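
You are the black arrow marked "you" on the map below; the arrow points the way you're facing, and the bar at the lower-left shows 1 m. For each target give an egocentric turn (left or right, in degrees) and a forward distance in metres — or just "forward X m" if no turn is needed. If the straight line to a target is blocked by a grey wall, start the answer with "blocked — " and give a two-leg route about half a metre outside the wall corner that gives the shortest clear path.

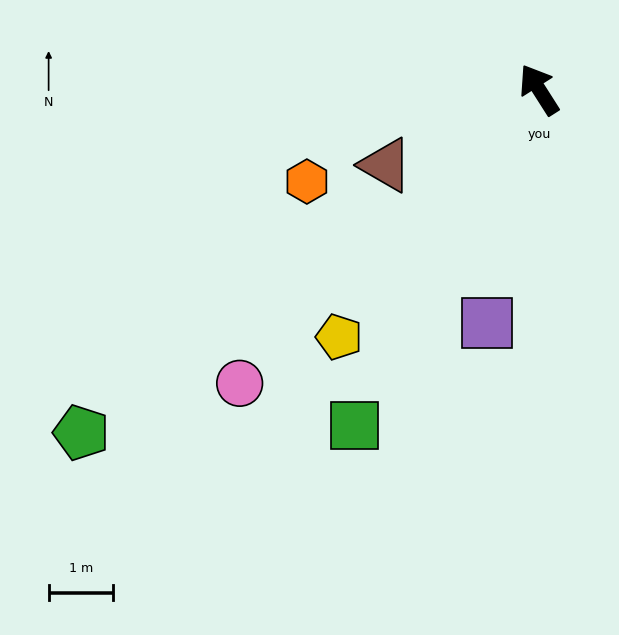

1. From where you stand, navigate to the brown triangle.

turn left 84°, forward 2.7 m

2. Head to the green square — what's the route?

turn left 119°, forward 6.0 m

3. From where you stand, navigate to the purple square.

turn left 135°, forward 3.7 m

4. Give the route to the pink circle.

turn left 102°, forward 6.5 m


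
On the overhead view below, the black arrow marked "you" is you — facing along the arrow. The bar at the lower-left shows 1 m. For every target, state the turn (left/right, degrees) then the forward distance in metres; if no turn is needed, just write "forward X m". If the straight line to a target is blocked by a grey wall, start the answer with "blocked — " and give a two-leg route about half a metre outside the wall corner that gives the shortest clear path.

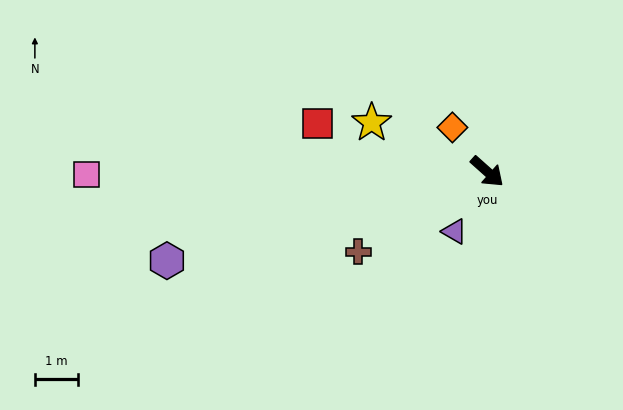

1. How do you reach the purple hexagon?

turn right 123°, forward 7.8 m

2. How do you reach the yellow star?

turn right 161°, forward 2.9 m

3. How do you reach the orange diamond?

turn left 170°, forward 1.3 m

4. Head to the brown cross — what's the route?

turn right 106°, forward 3.6 m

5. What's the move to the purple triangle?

turn right 77°, forward 1.6 m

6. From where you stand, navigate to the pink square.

turn right 138°, forward 9.4 m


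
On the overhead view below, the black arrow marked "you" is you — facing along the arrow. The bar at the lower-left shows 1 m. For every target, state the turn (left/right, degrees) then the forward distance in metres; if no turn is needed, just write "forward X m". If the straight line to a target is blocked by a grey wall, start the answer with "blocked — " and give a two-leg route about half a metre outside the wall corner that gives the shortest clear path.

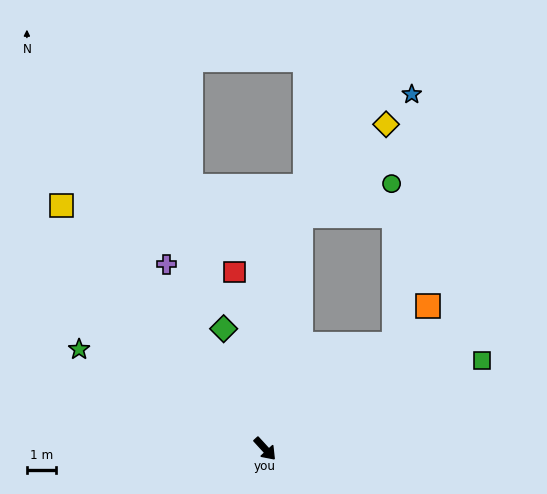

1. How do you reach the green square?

turn left 70°, forward 8.1 m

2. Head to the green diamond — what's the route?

turn left 156°, forward 4.4 m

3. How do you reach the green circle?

blocked — turn left 129°, forward 8.2 m, then turn right 62°, forward 3.3 m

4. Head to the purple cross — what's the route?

turn left 166°, forward 7.3 m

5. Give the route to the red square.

turn left 147°, forward 6.2 m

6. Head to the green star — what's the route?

turn right 161°, forward 7.3 m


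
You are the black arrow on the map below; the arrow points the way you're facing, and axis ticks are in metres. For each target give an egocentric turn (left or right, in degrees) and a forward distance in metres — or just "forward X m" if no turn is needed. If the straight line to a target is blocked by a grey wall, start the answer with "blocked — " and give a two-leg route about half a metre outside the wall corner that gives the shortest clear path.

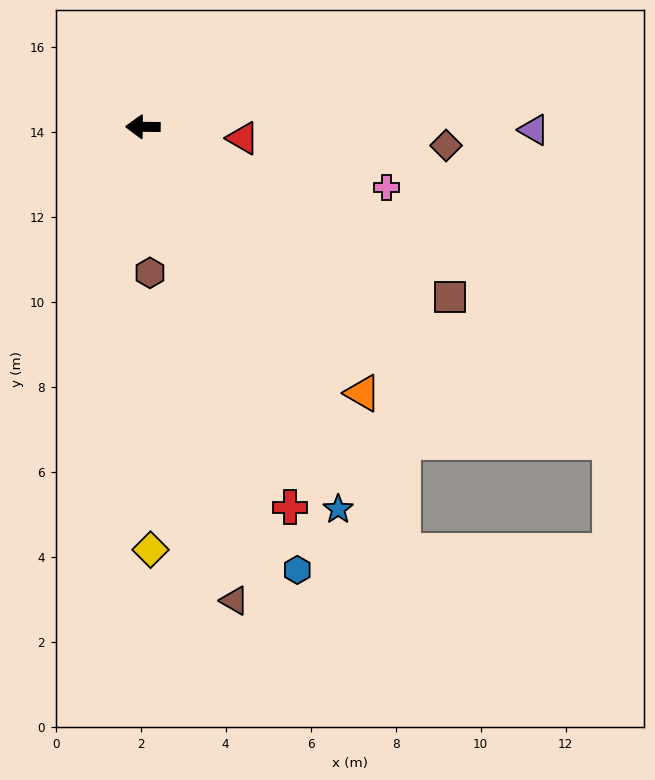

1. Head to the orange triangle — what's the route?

turn left 130°, forward 8.1 m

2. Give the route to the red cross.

turn left 112°, forward 9.6 m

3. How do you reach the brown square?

turn left 152°, forward 8.3 m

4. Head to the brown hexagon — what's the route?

turn left 93°, forward 3.4 m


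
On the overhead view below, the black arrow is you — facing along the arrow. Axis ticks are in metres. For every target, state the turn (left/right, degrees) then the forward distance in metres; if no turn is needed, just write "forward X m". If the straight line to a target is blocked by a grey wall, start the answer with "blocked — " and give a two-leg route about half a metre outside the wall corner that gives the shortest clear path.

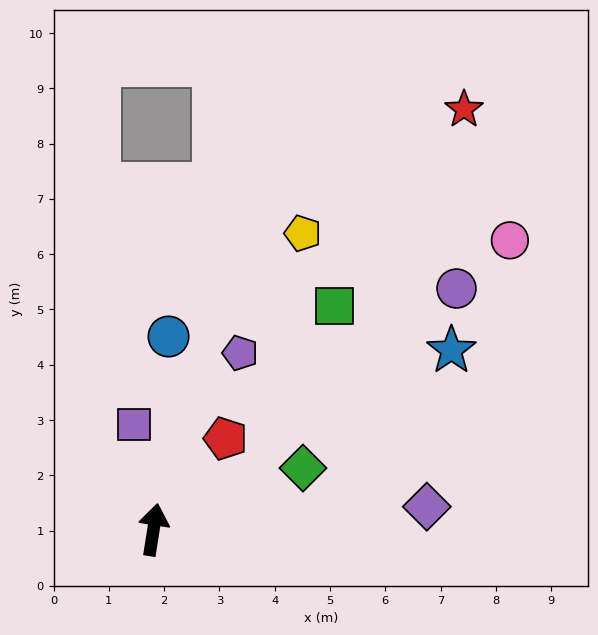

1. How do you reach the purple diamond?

turn right 76°, forward 5.0 m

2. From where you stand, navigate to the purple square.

turn left 20°, forward 1.9 m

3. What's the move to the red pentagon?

turn right 29°, forward 2.1 m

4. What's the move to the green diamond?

turn right 59°, forward 2.9 m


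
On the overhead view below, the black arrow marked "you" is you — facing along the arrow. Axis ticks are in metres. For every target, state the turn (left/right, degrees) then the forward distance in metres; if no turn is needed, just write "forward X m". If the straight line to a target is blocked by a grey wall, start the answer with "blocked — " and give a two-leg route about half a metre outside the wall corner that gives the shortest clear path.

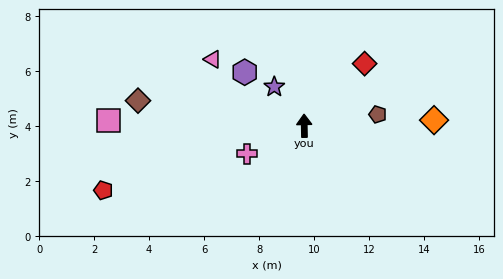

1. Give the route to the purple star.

turn left 37°, forward 1.8 m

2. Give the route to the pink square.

turn left 87°, forward 7.1 m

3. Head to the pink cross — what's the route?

turn left 115°, forward 2.3 m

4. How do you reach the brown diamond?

turn left 80°, forward 6.1 m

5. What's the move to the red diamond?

turn right 45°, forward 3.2 m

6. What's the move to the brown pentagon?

turn right 82°, forward 2.7 m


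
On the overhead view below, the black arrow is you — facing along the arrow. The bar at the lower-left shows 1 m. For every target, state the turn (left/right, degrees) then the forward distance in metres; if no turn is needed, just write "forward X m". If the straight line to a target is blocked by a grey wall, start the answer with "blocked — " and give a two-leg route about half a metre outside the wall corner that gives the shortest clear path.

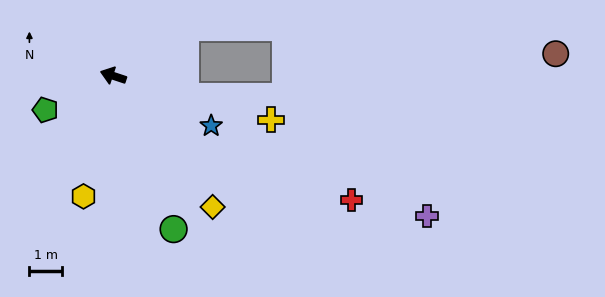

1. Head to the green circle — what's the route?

turn left 130°, forward 5.1 m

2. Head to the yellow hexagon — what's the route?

turn left 95°, forward 3.8 m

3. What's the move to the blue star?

turn left 171°, forward 3.4 m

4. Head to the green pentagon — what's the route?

turn left 45°, forward 2.3 m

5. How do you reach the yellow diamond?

turn left 146°, forward 5.1 m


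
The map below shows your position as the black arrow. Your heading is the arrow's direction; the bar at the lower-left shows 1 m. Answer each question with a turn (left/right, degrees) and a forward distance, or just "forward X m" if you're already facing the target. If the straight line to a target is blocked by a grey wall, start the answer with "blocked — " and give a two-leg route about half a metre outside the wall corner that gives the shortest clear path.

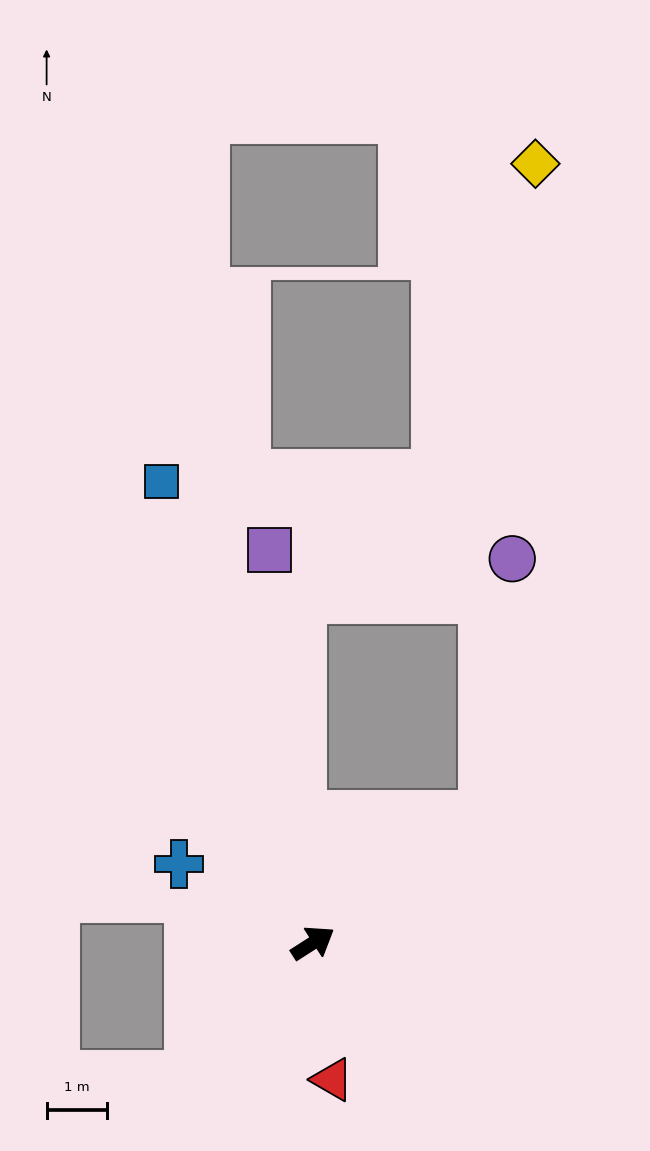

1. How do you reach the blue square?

turn left 76°, forward 8.1 m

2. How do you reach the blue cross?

turn left 117°, forward 2.6 m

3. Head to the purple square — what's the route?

turn left 64°, forward 6.6 m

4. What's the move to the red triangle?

turn right 115°, forward 2.3 m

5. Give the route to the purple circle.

blocked — turn left 4°, forward 3.5 m, then turn left 47°, forward 4.3 m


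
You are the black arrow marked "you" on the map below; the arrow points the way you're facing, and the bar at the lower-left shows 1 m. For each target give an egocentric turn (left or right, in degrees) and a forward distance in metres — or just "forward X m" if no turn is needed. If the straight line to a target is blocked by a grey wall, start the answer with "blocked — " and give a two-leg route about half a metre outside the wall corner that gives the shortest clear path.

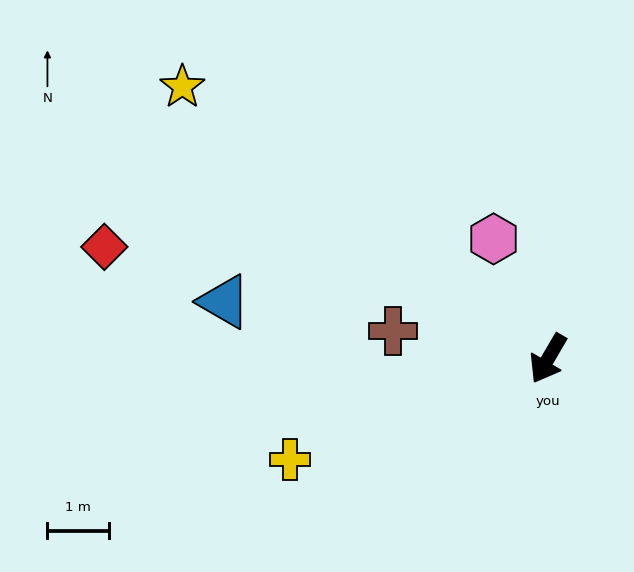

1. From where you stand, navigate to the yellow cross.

turn right 38°, forward 4.5 m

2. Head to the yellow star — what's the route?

turn right 96°, forward 7.4 m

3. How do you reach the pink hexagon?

turn right 125°, forward 2.2 m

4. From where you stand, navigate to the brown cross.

turn right 70°, forward 2.6 m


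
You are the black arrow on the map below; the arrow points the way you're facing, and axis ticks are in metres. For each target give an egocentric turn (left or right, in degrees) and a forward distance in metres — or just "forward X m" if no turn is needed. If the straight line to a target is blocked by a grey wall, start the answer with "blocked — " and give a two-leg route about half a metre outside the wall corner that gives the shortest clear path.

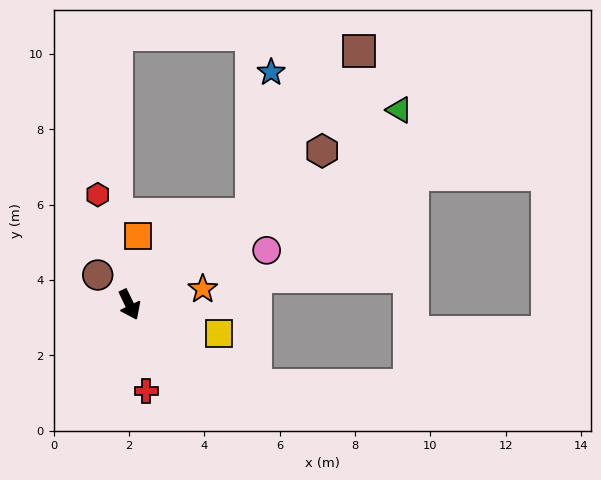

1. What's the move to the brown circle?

turn right 159°, forward 1.2 m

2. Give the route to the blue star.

blocked — turn left 101°, forward 4.0 m, then turn left 45°, forward 3.8 m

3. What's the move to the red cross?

turn right 15°, forward 2.3 m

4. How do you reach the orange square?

turn left 147°, forward 1.8 m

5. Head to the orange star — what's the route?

turn left 76°, forward 2.0 m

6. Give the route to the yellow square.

turn left 46°, forward 2.5 m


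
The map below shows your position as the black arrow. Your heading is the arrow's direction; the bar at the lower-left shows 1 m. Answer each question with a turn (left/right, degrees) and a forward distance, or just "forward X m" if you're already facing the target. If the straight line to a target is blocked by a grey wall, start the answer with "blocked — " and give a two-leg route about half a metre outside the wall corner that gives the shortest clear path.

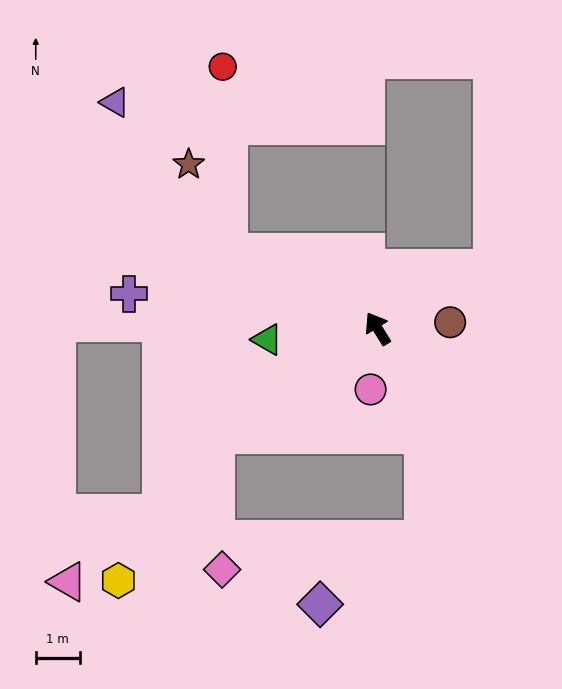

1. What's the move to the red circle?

blocked — turn left 31°, forward 3.8 m, then turn right 61°, forward 4.2 m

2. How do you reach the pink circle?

turn left 142°, forward 1.4 m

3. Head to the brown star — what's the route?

blocked — turn left 31°, forward 3.8 m, then turn right 38°, forward 2.2 m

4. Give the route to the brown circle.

turn right 117°, forward 1.7 m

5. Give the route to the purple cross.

turn left 50°, forward 5.7 m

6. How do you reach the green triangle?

turn left 64°, forward 2.5 m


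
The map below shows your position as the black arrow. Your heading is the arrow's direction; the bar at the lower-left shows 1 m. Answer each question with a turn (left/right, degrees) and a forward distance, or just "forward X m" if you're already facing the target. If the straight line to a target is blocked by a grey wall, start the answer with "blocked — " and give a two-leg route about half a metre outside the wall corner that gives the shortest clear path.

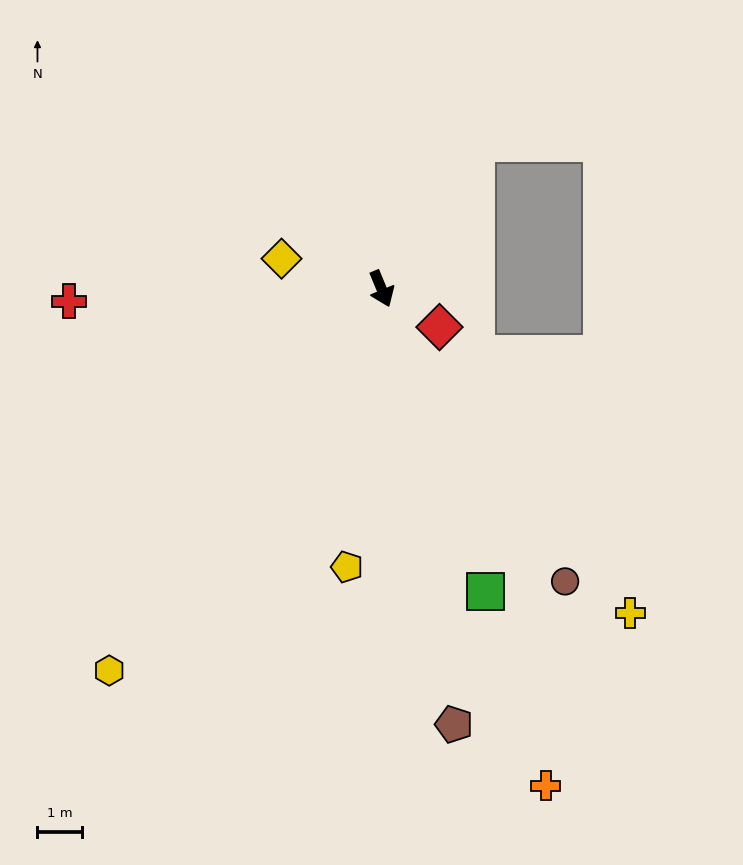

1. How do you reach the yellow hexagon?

turn right 58°, forward 10.5 m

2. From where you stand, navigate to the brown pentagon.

turn right 13°, forward 9.9 m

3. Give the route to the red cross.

turn right 110°, forward 7.0 m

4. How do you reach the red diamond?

turn left 34°, forward 1.6 m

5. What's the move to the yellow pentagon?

turn right 30°, forward 6.3 m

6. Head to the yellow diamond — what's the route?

turn right 129°, forward 2.3 m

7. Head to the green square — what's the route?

turn right 4°, forward 7.1 m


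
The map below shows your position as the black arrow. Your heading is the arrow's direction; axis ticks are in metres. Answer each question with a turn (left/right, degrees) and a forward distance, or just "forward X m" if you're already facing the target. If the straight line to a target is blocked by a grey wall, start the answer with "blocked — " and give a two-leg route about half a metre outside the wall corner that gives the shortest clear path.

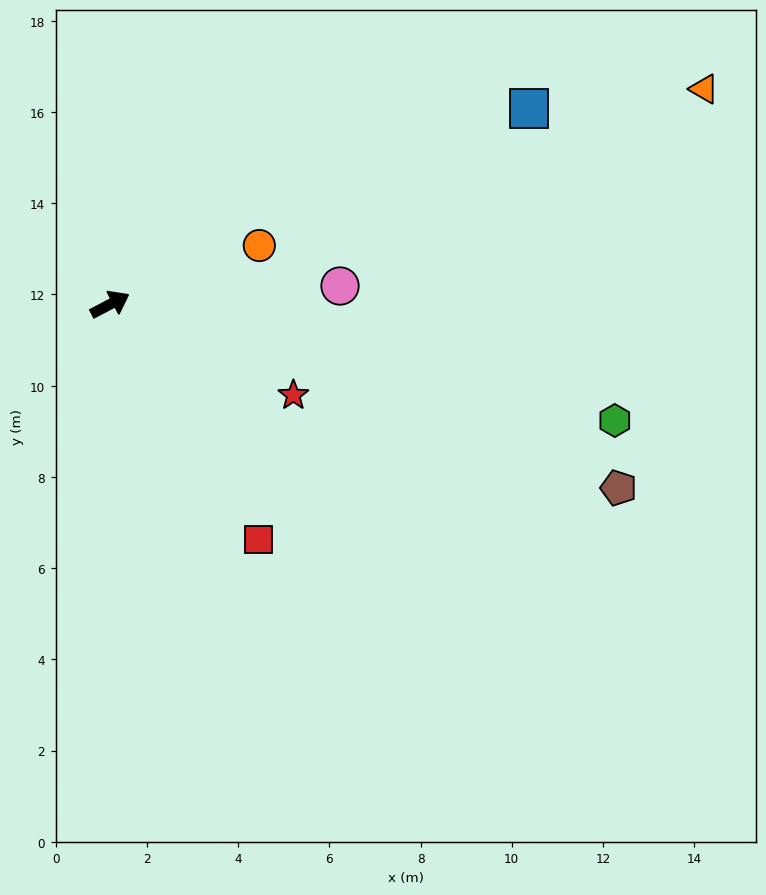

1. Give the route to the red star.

turn right 54°, forward 4.5 m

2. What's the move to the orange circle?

turn right 6°, forward 3.5 m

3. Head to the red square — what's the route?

turn right 85°, forward 6.1 m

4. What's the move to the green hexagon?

turn right 41°, forward 11.4 m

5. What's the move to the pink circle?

turn right 23°, forward 5.1 m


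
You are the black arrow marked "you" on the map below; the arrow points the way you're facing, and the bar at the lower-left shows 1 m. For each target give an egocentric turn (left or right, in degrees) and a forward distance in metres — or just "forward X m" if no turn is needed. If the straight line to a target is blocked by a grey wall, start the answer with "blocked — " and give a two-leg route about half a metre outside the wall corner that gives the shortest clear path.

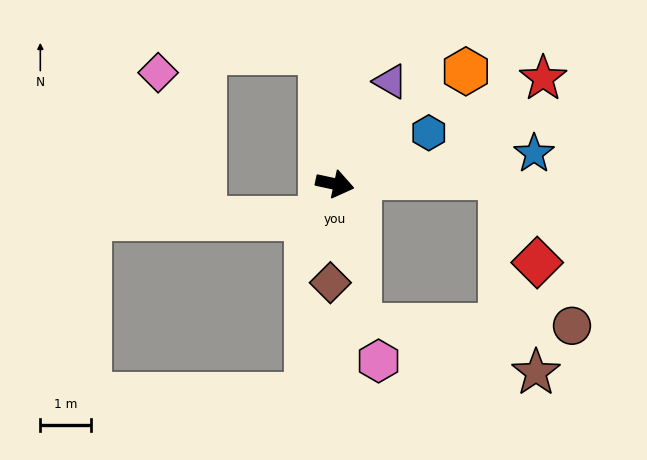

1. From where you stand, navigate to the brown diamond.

turn right 80°, forward 1.9 m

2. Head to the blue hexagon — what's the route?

turn left 41°, forward 2.1 m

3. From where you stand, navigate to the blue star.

turn left 21°, forward 3.9 m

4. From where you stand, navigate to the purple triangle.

turn left 74°, forward 2.3 m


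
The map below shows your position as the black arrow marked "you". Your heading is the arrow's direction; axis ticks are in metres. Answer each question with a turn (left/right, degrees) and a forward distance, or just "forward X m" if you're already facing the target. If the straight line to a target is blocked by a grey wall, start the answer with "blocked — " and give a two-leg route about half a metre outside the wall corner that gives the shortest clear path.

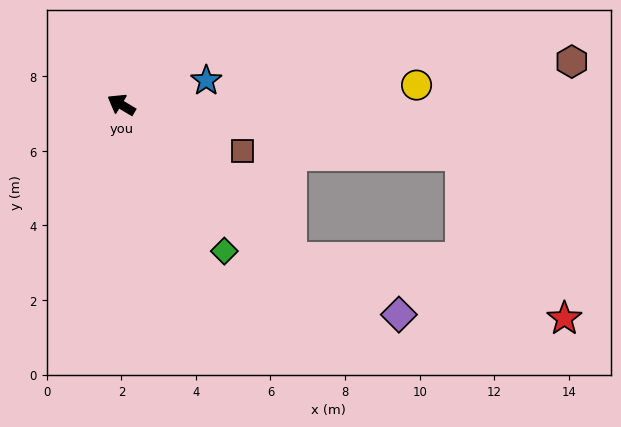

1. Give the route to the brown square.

turn right 170°, forward 3.5 m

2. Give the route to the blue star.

turn right 133°, forward 2.4 m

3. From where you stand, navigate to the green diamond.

turn left 156°, forward 4.8 m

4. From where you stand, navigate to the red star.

blocked — turn left 169°, forward 6.1 m, then turn left 29°, forward 7.5 m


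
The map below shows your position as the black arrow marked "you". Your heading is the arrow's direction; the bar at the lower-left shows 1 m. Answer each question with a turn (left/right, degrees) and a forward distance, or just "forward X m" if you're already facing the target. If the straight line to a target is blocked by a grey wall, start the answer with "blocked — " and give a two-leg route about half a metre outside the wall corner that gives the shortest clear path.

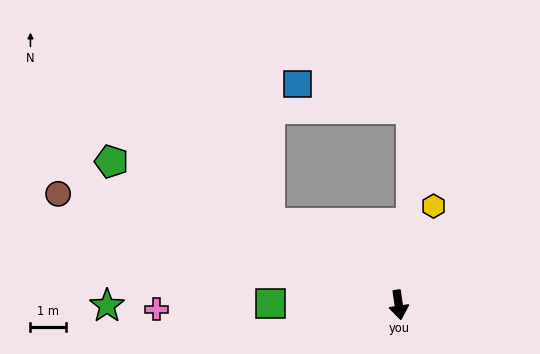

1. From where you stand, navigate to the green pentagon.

turn right 125°, forward 9.1 m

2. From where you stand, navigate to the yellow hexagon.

turn left 152°, forward 3.0 m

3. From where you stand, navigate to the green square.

turn right 99°, forward 3.6 m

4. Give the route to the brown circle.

turn right 116°, forward 10.1 m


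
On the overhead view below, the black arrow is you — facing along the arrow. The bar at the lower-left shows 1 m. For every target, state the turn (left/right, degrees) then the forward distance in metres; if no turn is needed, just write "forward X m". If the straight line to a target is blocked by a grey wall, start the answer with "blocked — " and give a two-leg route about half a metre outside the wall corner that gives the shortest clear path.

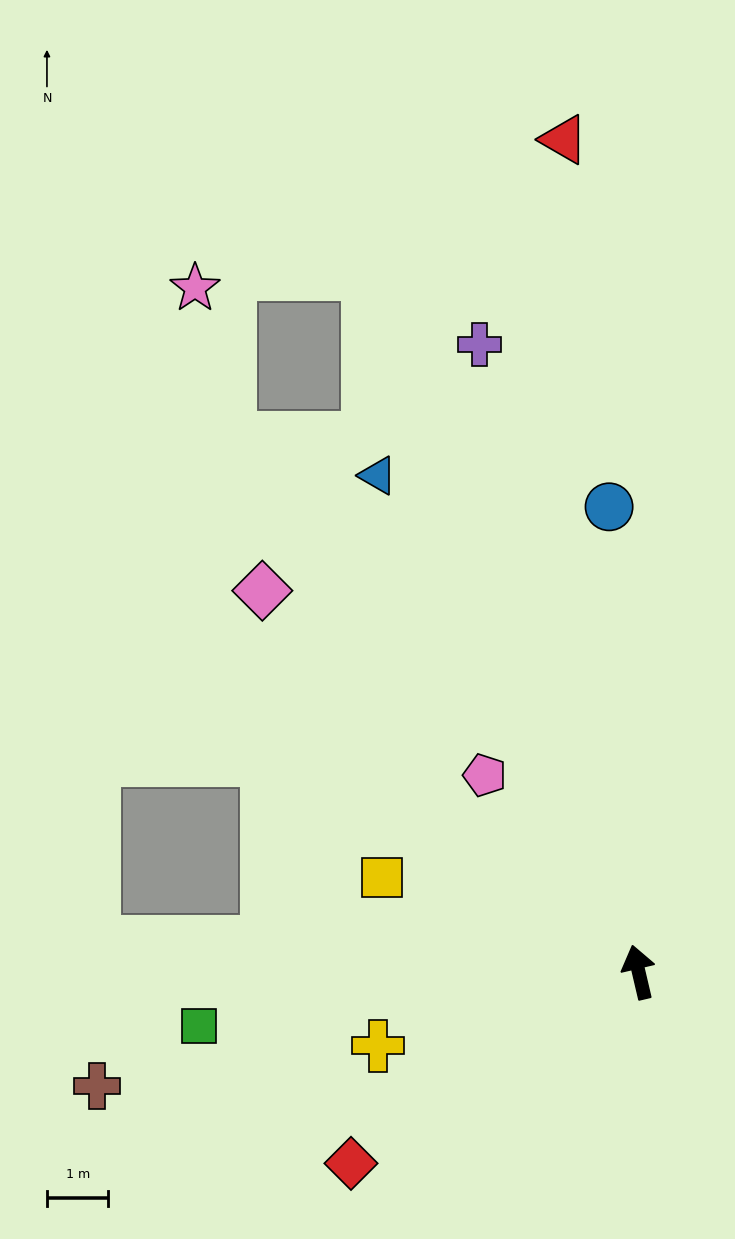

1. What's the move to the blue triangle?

turn left 15°, forward 9.1 m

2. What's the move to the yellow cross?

turn left 93°, forward 4.4 m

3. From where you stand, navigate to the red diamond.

turn left 110°, forward 5.6 m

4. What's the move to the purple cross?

forward 10.6 m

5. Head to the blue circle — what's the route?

turn right 10°, forward 7.6 m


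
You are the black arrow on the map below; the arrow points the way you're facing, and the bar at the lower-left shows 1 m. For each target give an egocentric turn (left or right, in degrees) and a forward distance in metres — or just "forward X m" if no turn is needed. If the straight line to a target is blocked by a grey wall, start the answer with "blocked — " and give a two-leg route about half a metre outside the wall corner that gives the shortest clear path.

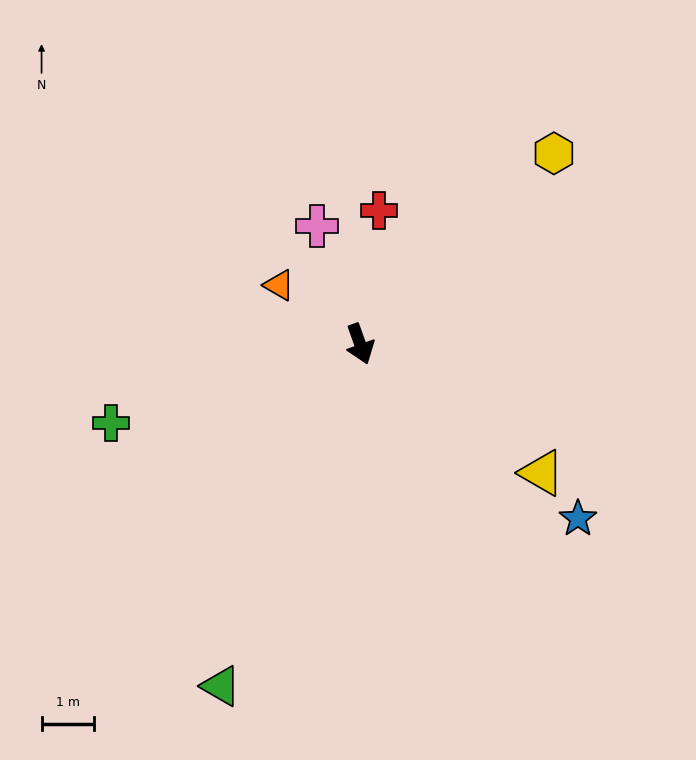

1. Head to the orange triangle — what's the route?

turn right 146°, forward 1.9 m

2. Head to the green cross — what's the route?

turn right 92°, forward 5.0 m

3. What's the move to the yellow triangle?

turn left 35°, forward 4.2 m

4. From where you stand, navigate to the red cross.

turn left 152°, forward 2.6 m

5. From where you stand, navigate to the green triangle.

turn right 42°, forward 7.0 m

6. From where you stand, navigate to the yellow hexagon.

turn left 115°, forward 5.2 m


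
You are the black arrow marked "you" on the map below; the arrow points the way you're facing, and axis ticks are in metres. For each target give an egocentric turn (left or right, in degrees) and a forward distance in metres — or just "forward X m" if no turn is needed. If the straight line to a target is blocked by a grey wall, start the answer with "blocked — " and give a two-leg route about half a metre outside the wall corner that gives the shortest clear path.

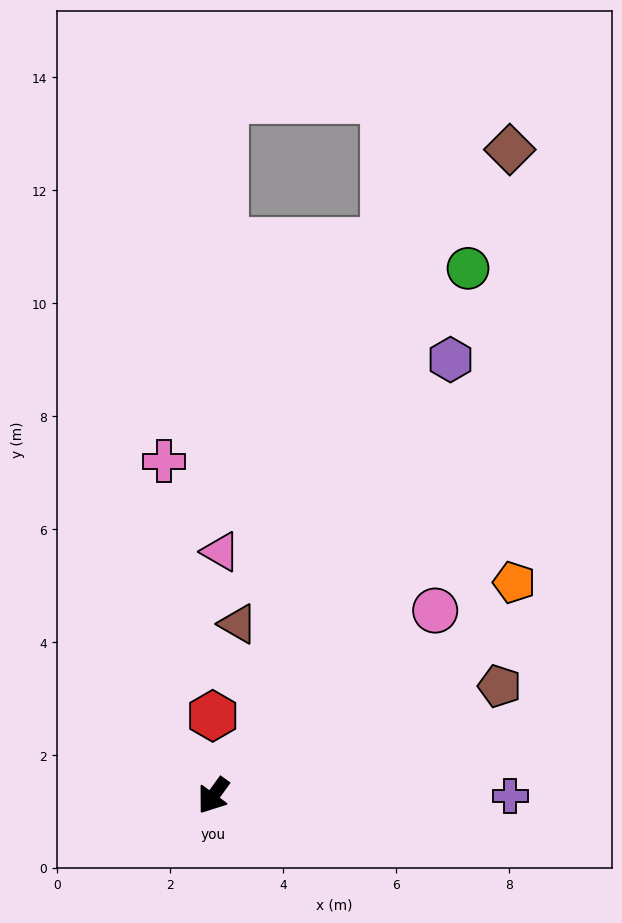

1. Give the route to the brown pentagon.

turn left 147°, forward 5.4 m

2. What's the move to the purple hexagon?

turn right 173°, forward 8.8 m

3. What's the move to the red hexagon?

turn right 144°, forward 1.4 m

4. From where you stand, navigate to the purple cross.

turn left 126°, forward 5.3 m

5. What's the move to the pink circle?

turn left 166°, forward 5.1 m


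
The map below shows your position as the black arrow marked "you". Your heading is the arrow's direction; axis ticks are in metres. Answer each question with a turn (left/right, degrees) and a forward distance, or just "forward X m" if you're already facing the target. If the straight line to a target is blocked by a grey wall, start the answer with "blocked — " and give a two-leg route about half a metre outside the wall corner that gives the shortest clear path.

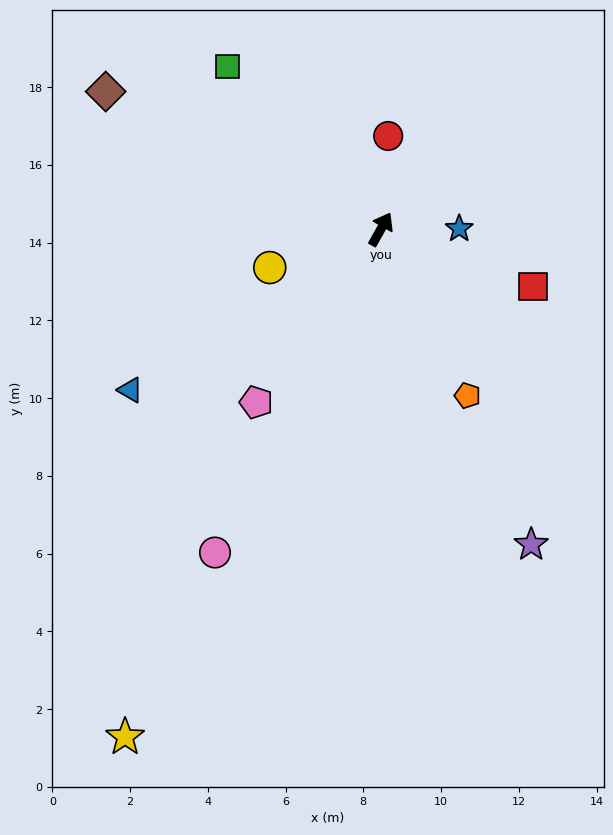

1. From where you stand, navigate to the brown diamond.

turn left 93°, forward 7.9 m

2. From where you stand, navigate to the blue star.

turn right 60°, forward 2.0 m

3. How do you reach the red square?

turn right 81°, forward 4.2 m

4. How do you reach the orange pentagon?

turn right 123°, forward 4.8 m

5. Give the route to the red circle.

turn left 25°, forward 2.4 m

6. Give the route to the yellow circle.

turn left 138°, forward 3.0 m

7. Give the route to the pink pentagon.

turn left 174°, forward 5.5 m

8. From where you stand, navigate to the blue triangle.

turn left 152°, forward 7.7 m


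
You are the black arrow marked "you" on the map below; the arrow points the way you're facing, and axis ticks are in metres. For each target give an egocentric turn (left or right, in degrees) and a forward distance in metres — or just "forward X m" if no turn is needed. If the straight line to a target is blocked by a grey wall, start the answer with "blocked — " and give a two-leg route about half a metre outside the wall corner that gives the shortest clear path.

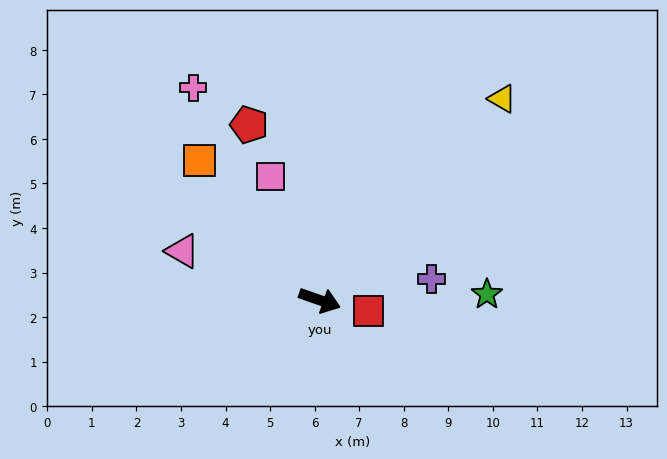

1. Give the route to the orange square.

turn left 150°, forward 4.1 m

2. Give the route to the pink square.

turn left 131°, forward 3.0 m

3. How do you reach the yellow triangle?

turn left 67°, forward 6.1 m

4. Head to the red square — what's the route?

turn left 7°, forward 1.1 m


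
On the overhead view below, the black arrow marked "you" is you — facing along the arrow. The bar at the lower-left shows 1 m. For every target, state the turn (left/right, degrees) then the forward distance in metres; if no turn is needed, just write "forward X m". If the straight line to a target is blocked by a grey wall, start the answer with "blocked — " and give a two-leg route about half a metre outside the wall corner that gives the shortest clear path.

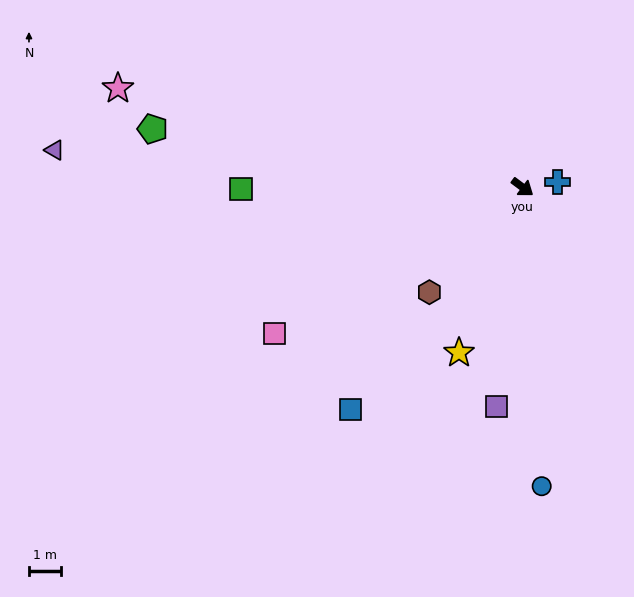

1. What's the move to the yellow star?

turn right 74°, forward 5.6 m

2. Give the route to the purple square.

turn right 60°, forward 7.0 m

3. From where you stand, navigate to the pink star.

turn right 157°, forward 13.2 m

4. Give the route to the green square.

turn right 143°, forward 8.9 m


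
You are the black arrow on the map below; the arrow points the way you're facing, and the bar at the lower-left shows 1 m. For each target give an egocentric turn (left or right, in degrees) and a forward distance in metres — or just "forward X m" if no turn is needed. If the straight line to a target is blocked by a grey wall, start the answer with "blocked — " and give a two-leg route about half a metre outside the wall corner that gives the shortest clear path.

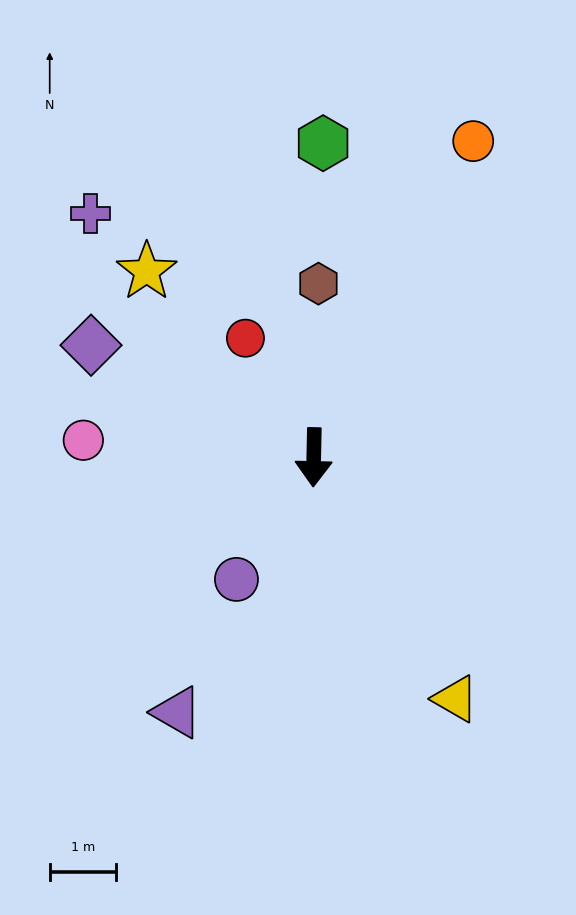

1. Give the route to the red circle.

turn right 149°, forward 2.1 m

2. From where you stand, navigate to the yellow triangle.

turn left 32°, forward 4.2 m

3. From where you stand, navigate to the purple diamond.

turn right 116°, forward 3.8 m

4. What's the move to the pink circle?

turn right 93°, forward 3.5 m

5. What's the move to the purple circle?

turn right 31°, forward 2.2 m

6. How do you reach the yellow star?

turn right 137°, forward 3.8 m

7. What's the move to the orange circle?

turn left 154°, forward 5.4 m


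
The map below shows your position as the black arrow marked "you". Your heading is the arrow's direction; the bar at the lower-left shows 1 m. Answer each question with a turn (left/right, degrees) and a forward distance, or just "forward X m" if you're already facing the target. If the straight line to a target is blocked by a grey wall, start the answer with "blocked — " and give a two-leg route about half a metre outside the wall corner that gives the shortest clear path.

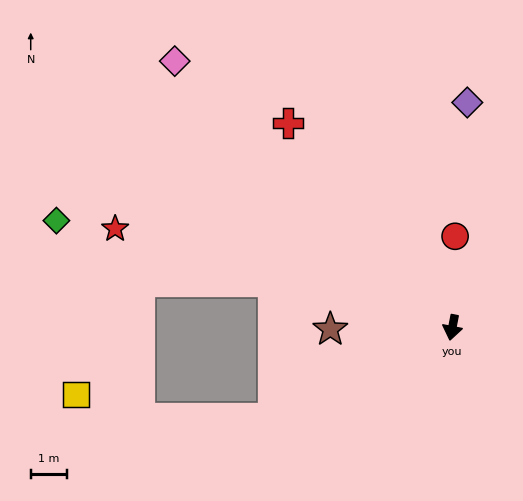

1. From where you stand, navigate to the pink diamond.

turn right 123°, forward 10.6 m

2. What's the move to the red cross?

turn right 130°, forward 7.2 m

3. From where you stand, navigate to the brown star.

turn right 78°, forward 3.4 m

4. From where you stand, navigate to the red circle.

turn right 171°, forward 2.5 m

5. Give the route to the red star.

turn right 95°, forward 9.7 m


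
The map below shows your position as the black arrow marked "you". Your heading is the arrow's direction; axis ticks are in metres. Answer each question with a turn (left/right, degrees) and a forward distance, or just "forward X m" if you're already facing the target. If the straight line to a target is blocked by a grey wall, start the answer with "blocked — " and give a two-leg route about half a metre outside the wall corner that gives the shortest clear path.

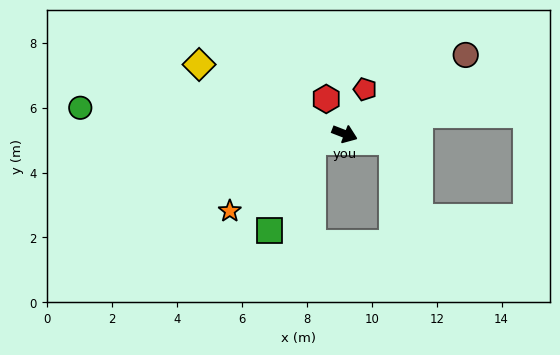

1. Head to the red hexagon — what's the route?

turn left 139°, forward 1.2 m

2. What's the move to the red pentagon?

turn left 87°, forward 1.5 m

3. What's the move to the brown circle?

turn left 54°, forward 4.5 m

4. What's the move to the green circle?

turn right 164°, forward 8.2 m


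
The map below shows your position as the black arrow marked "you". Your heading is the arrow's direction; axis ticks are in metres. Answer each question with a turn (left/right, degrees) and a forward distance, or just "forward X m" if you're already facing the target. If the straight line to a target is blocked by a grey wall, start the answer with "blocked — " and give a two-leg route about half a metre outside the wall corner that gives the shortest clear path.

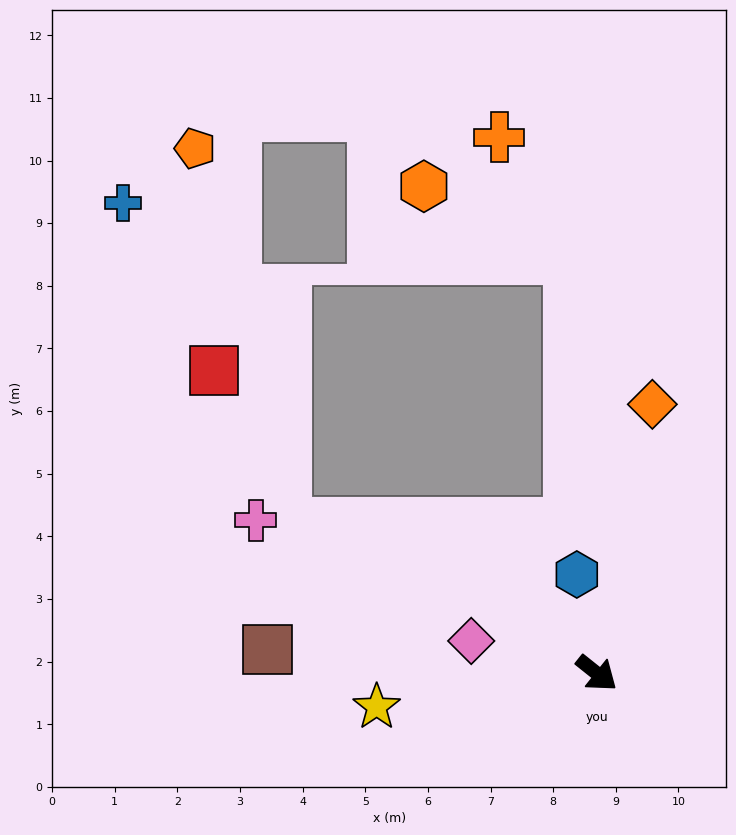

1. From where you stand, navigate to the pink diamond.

turn right 156°, forward 2.1 m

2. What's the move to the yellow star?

turn right 133°, forward 3.6 m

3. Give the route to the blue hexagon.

turn left 140°, forward 1.6 m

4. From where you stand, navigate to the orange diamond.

turn left 117°, forward 4.4 m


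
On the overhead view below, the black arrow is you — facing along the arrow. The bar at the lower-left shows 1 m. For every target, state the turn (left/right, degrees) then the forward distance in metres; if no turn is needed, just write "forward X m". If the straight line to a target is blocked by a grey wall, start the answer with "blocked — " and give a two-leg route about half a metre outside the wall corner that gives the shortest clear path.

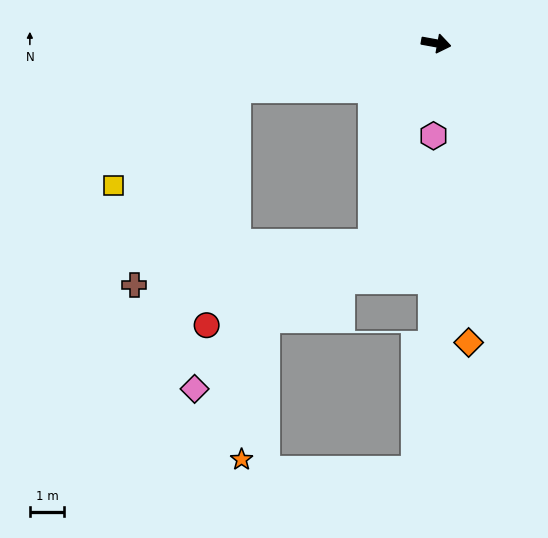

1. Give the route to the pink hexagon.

turn right 81°, forward 2.7 m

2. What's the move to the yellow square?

blocked — turn right 157°, forward 6.0 m, then turn left 25°, forward 4.6 m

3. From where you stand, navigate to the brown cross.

blocked — turn right 157°, forward 6.0 m, then turn left 50°, forward 6.5 m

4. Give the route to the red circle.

blocked — turn right 97°, forward 6.2 m, then turn right 47°, forward 5.4 m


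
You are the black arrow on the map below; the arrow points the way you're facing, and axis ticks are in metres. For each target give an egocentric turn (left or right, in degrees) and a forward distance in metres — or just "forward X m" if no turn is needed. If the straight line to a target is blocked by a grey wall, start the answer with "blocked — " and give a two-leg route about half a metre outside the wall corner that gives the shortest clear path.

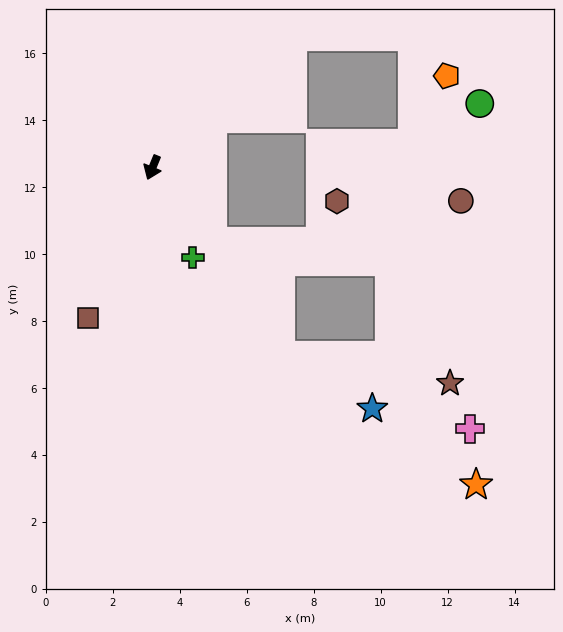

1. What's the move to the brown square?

forward 4.9 m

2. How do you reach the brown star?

blocked — turn left 57°, forward 6.8 m, then turn left 46°, forward 5.1 m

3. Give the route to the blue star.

blocked — turn left 57°, forward 6.8 m, then turn left 25°, forward 3.2 m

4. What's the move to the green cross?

turn left 46°, forward 2.9 m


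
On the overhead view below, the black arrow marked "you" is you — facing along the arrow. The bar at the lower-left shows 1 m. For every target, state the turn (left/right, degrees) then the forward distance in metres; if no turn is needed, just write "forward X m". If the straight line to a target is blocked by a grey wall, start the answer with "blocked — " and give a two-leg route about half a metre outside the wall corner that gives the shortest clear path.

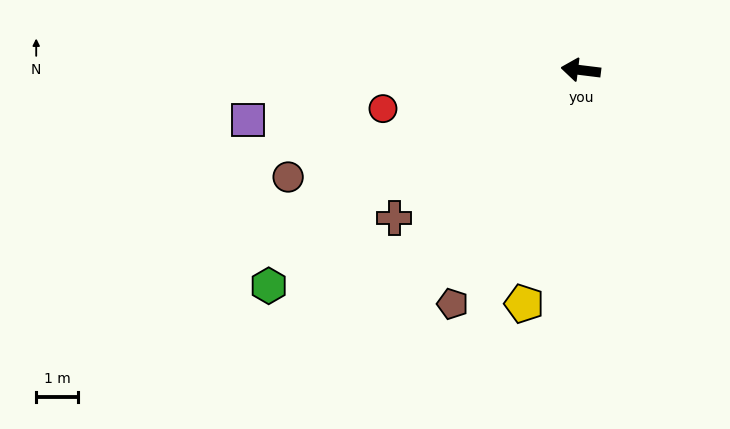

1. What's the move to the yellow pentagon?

turn left 83°, forward 5.7 m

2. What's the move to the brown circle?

turn left 27°, forward 7.4 m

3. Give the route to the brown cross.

turn left 45°, forward 5.7 m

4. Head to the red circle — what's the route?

turn left 18°, forward 4.8 m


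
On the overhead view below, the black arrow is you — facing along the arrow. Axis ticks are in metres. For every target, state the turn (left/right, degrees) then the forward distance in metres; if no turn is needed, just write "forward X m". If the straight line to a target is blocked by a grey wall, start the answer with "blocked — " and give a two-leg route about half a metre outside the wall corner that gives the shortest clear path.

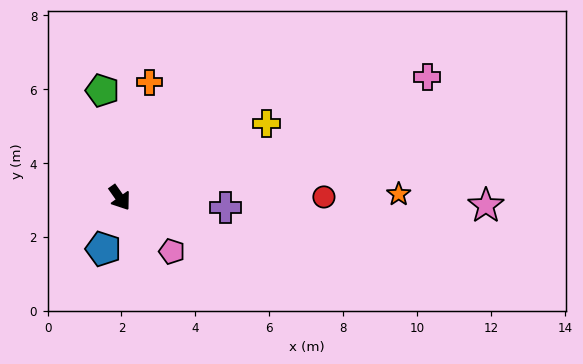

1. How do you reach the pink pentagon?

turn left 9°, forward 2.0 m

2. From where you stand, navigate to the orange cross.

turn left 130°, forward 3.2 m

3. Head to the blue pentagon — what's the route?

turn right 53°, forward 1.5 m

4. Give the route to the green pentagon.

turn left 154°, forward 2.9 m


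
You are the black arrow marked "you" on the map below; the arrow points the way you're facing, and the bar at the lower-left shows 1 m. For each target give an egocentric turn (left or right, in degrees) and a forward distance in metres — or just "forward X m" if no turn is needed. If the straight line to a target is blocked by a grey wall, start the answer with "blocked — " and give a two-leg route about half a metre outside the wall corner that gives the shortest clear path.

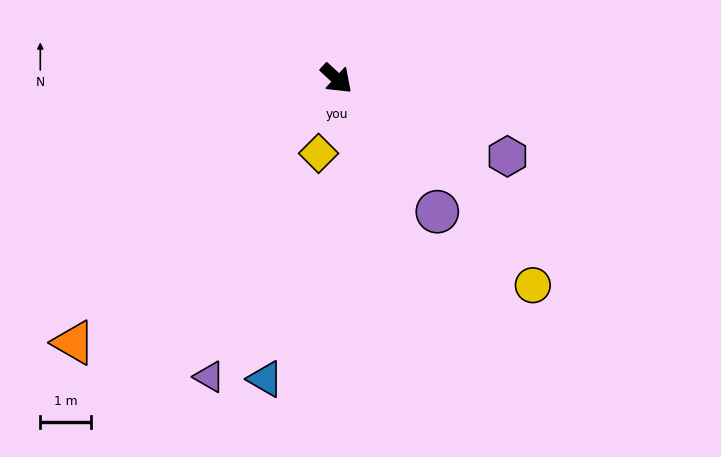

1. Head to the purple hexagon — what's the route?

turn left 18°, forward 3.7 m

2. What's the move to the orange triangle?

turn right 92°, forward 7.3 m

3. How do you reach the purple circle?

turn right 10°, forward 3.3 m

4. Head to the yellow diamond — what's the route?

turn right 61°, forward 1.5 m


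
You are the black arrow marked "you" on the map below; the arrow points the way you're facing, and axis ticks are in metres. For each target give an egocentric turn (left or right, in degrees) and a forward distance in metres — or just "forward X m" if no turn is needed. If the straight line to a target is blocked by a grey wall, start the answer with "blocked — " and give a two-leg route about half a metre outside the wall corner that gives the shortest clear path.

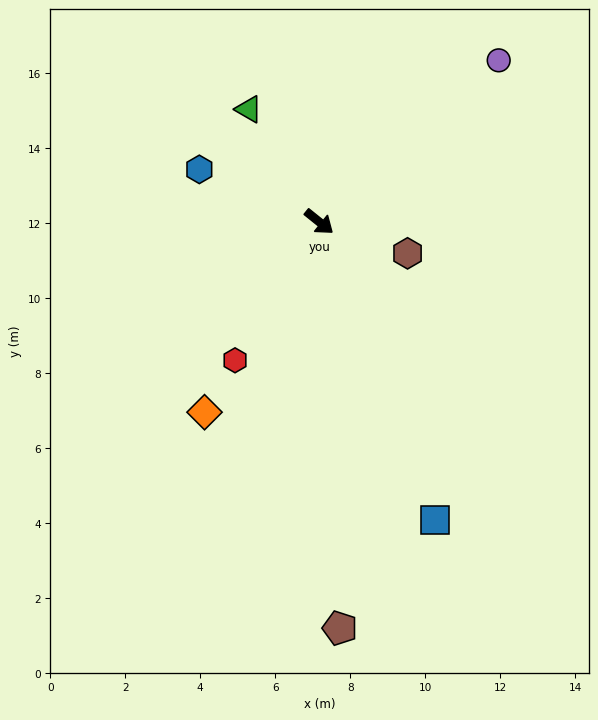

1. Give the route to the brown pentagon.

turn right 48°, forward 10.9 m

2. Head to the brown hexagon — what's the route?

turn left 19°, forward 2.5 m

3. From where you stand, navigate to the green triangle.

turn left 161°, forward 3.5 m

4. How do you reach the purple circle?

turn left 81°, forward 6.4 m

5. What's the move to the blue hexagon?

turn right 165°, forward 3.5 m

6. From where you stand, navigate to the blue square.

turn right 30°, forward 8.5 m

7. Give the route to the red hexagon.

turn right 82°, forward 4.3 m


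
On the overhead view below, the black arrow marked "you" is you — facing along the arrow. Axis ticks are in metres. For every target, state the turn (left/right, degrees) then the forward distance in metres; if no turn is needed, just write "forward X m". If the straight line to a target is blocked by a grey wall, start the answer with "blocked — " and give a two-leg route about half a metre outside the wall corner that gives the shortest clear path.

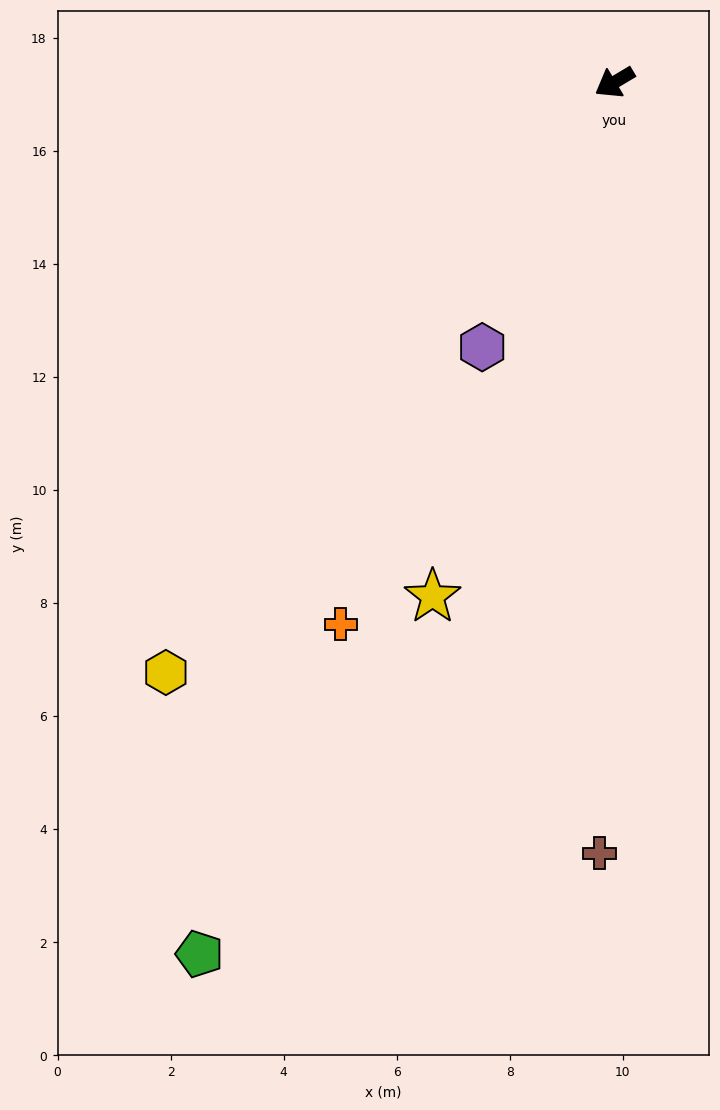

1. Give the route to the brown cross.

turn left 58°, forward 13.6 m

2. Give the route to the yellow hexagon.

turn left 22°, forward 13.1 m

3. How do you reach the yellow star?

turn left 40°, forward 9.6 m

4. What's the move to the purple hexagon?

turn left 33°, forward 5.2 m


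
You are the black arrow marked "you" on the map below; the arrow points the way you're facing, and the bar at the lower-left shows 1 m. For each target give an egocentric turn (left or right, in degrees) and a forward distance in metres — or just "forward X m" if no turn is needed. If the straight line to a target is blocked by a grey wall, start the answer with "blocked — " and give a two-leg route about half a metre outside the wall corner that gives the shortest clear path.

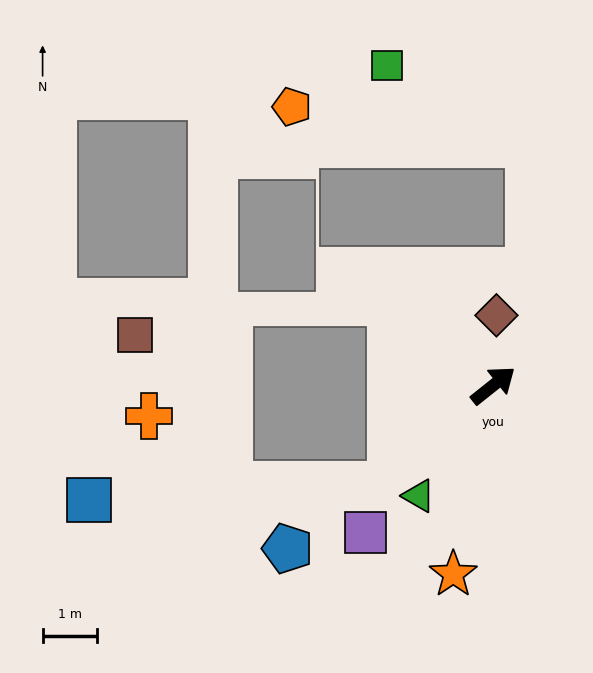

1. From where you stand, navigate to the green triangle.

turn right 163°, forward 2.5 m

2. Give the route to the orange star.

turn right 141°, forward 3.6 m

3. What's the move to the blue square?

blocked — turn right 175°, forward 2.6 m, then turn right 41°, forward 5.5 m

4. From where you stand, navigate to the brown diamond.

turn left 49°, forward 1.3 m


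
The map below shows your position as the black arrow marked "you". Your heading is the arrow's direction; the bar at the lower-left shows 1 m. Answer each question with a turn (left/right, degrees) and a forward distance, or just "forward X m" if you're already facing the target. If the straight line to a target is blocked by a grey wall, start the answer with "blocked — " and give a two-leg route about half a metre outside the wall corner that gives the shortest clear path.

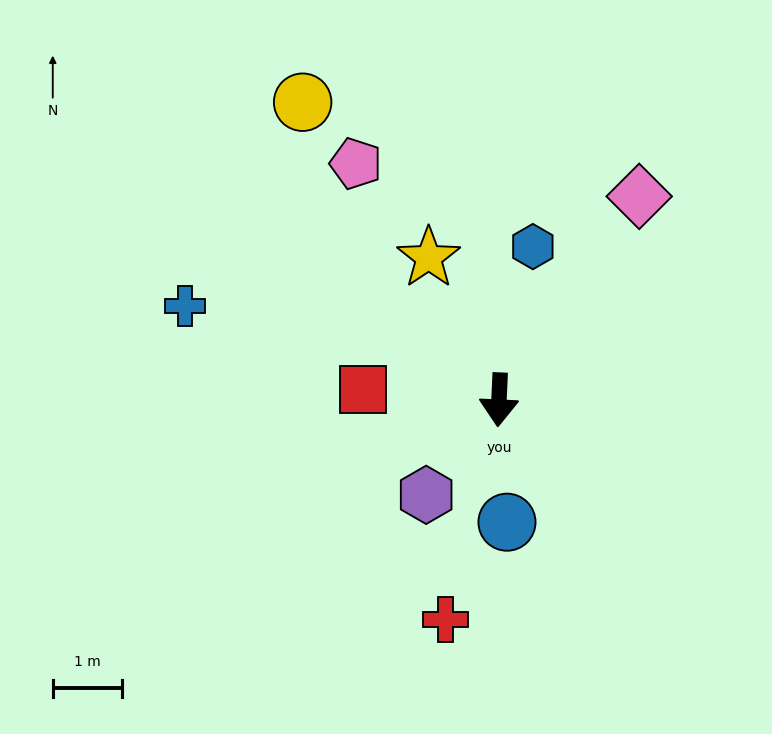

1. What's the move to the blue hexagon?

turn left 170°, forward 2.3 m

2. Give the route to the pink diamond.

turn left 148°, forward 3.6 m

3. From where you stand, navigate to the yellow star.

turn right 151°, forward 2.3 m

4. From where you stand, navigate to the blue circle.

turn left 6°, forward 1.8 m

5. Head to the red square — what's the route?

turn right 92°, forward 2.0 m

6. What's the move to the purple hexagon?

turn right 35°, forward 1.7 m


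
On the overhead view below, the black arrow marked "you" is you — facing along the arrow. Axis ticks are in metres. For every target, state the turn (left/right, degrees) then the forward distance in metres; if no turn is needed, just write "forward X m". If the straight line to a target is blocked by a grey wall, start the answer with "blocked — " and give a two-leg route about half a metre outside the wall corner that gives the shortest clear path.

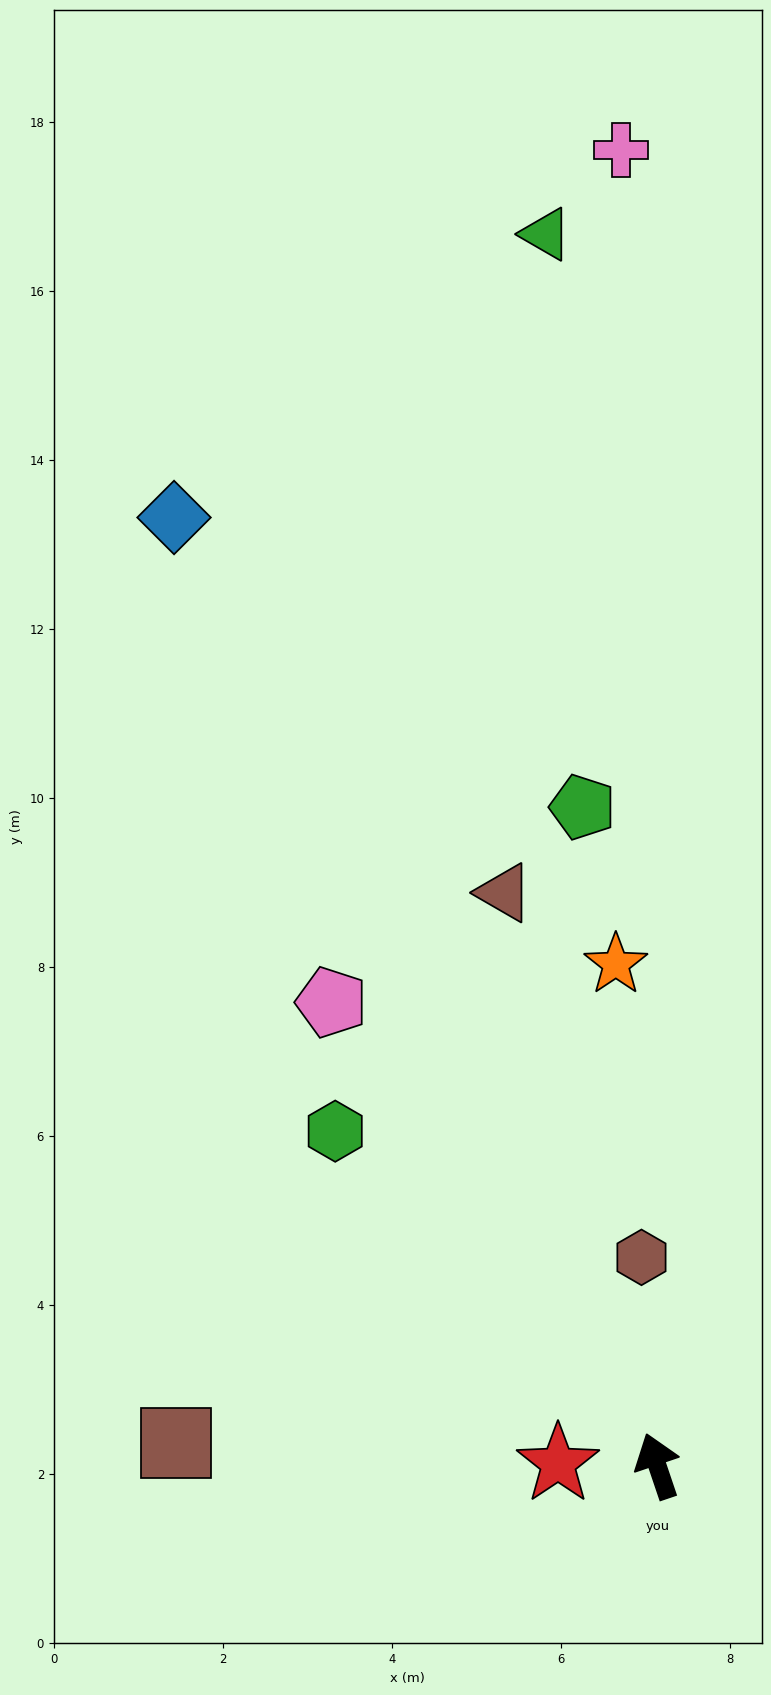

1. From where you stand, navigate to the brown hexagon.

turn right 14°, forward 2.5 m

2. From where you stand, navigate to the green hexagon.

turn left 25°, forward 5.5 m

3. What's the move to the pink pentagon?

turn left 16°, forward 6.7 m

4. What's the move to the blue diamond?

turn left 8°, forward 12.6 m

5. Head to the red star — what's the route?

turn left 70°, forward 1.2 m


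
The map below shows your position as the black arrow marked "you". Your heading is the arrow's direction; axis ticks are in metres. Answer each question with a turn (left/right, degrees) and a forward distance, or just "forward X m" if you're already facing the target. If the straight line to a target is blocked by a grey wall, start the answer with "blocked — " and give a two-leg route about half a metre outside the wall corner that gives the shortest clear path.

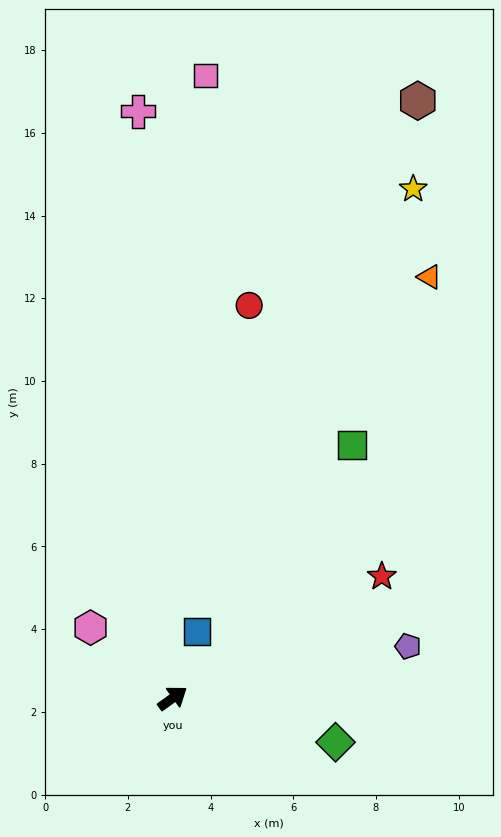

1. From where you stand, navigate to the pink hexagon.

turn left 103°, forward 2.6 m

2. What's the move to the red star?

turn right 6°, forward 5.8 m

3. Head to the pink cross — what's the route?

turn left 57°, forward 14.2 m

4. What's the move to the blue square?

turn left 34°, forward 1.7 m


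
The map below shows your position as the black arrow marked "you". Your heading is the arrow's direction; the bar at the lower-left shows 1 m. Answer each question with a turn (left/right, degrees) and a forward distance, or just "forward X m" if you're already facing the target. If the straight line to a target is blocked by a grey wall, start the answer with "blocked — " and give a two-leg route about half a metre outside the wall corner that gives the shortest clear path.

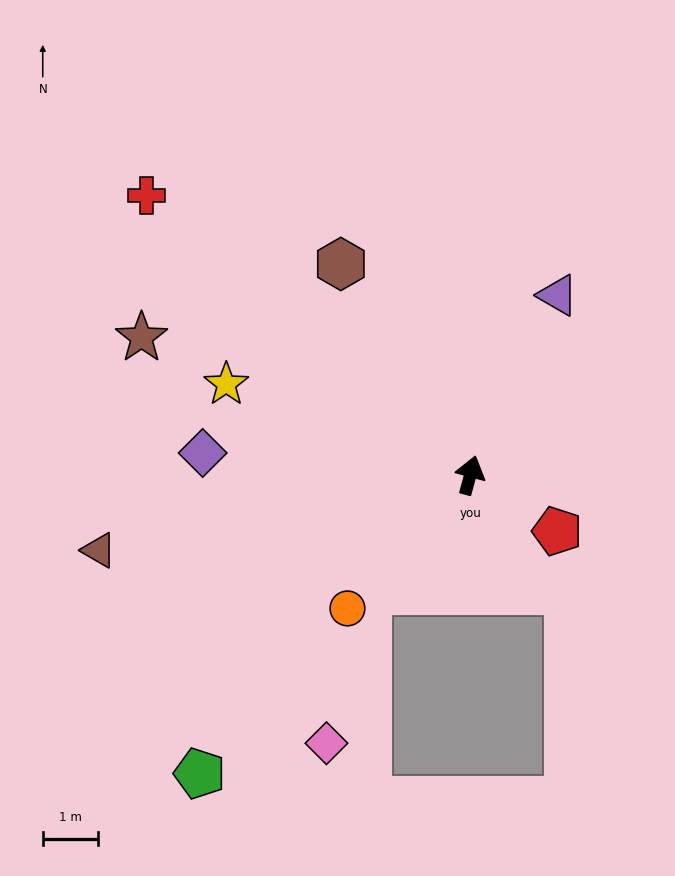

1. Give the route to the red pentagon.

turn right 108°, forward 1.9 m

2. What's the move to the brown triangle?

turn left 117°, forward 6.8 m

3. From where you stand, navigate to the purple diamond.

turn left 100°, forward 4.8 m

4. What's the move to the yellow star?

turn left 85°, forward 4.7 m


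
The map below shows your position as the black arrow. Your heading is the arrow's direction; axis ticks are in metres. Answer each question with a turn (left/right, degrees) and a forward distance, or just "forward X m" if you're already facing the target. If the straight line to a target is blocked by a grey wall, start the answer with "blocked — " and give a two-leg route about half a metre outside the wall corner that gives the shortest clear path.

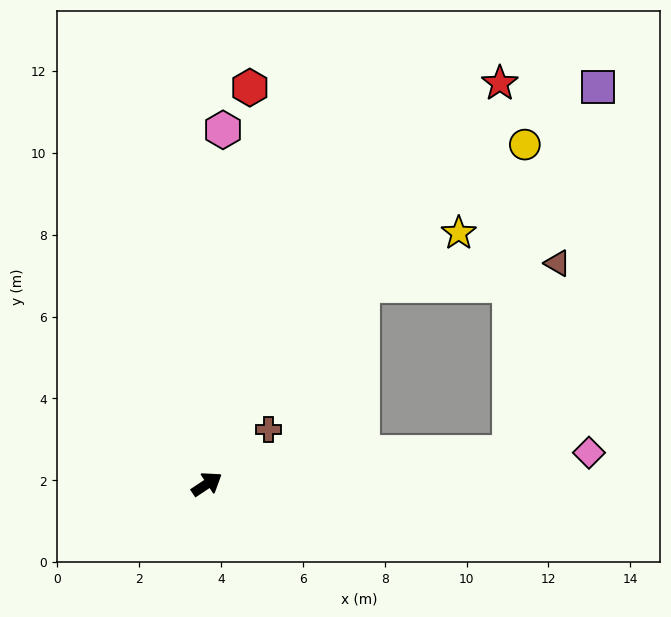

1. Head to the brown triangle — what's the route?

blocked — turn right 27°, forward 7.4 m, then turn left 69°, forward 4.8 m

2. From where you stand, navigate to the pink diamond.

turn right 29°, forward 9.4 m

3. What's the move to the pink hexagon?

turn left 54°, forward 8.7 m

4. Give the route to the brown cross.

turn left 8°, forward 2.0 m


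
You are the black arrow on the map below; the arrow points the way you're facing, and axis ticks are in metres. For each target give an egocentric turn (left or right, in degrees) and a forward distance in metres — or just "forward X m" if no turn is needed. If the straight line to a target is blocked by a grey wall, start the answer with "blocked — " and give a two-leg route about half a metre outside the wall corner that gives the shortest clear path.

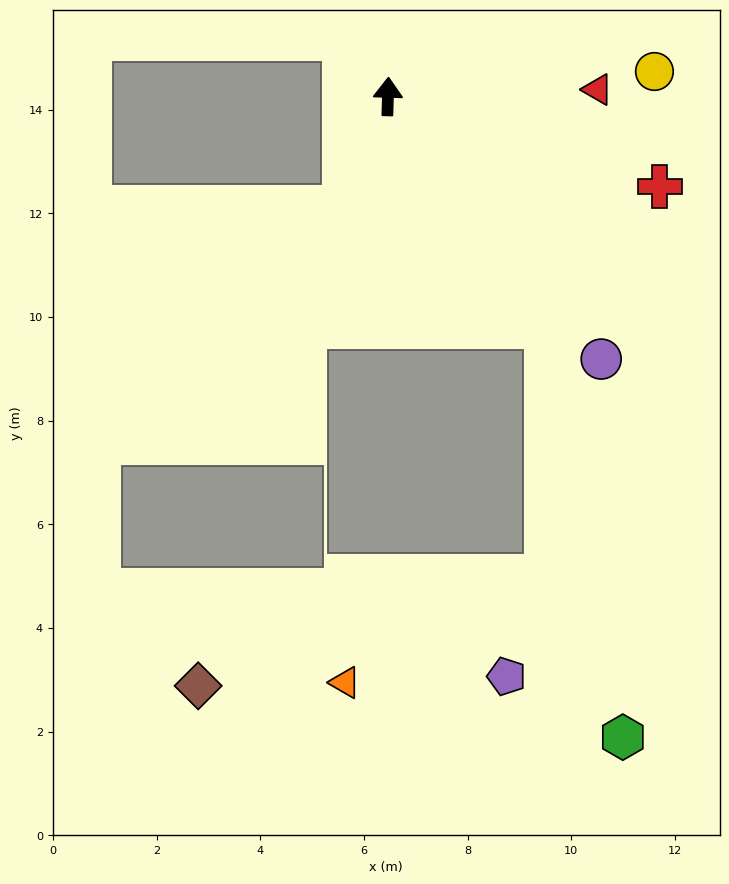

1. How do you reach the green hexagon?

blocked — turn right 144°, forward 5.4 m, then turn right 24°, forward 8.1 m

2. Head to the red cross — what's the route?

turn right 107°, forward 5.5 m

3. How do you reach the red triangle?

turn right 86°, forward 4.0 m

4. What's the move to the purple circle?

turn right 139°, forward 6.5 m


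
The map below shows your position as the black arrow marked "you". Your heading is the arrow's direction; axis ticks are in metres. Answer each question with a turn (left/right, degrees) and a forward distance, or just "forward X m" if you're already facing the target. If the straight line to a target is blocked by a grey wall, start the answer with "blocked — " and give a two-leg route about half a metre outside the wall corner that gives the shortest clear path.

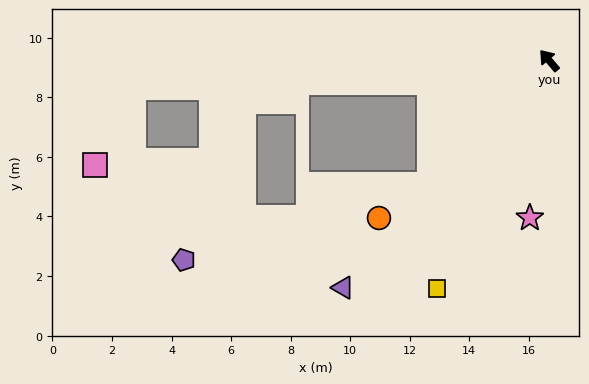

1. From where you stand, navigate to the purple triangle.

turn left 97°, forward 10.3 m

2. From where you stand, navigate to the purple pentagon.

blocked — turn left 96°, forward 5.8 m, then turn right 29°, forward 8.6 m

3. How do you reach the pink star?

turn left 133°, forward 5.3 m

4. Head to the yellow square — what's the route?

turn left 113°, forward 8.5 m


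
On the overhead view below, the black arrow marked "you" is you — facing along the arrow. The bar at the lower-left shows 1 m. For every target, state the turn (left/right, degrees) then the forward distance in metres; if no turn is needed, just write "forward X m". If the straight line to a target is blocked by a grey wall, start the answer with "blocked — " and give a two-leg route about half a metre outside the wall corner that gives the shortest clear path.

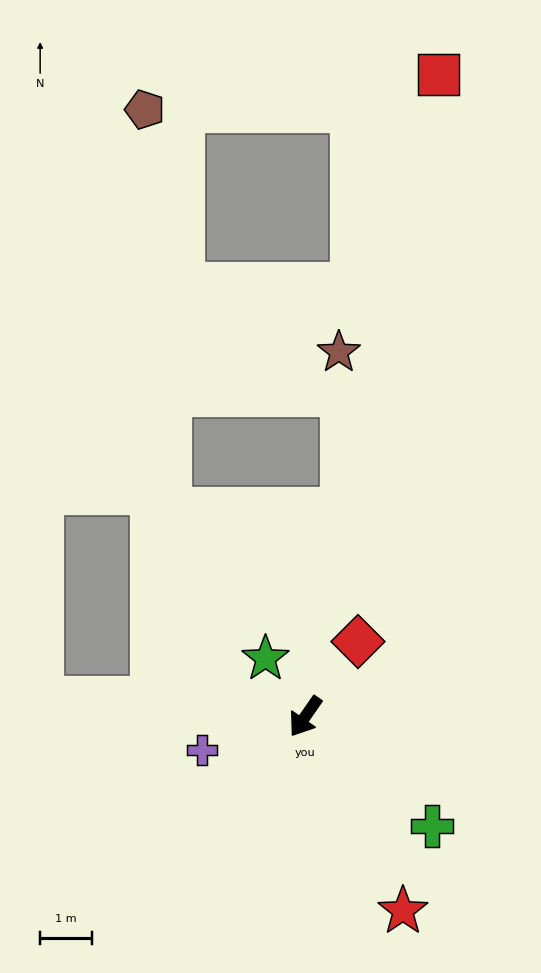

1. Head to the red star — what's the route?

turn left 61°, forward 4.2 m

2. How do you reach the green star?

turn right 111°, forward 1.4 m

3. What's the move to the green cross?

turn left 84°, forward 3.2 m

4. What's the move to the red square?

turn right 157°, forward 12.6 m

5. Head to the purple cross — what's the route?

turn right 37°, forward 2.1 m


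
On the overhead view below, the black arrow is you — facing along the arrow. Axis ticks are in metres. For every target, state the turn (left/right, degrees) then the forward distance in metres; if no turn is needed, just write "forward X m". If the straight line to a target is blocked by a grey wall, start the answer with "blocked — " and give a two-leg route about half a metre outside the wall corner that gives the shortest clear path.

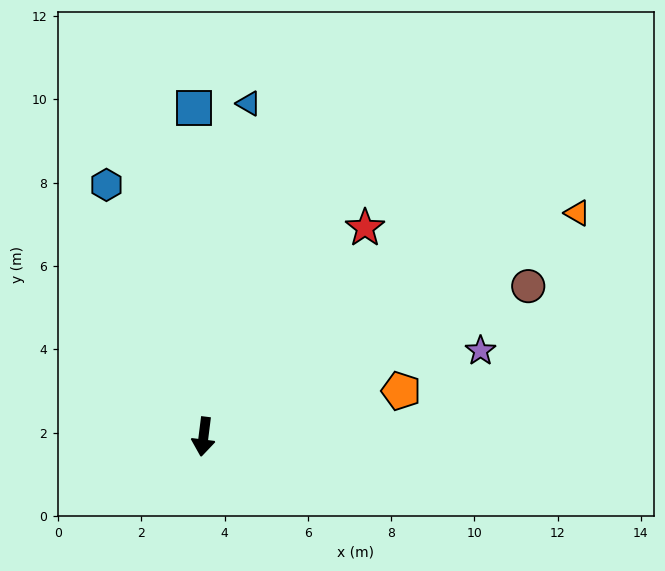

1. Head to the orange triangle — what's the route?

turn left 128°, forward 10.5 m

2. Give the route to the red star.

turn left 149°, forward 6.3 m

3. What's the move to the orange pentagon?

turn left 110°, forward 4.9 m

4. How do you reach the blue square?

turn right 171°, forward 7.9 m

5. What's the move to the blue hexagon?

turn right 152°, forward 6.5 m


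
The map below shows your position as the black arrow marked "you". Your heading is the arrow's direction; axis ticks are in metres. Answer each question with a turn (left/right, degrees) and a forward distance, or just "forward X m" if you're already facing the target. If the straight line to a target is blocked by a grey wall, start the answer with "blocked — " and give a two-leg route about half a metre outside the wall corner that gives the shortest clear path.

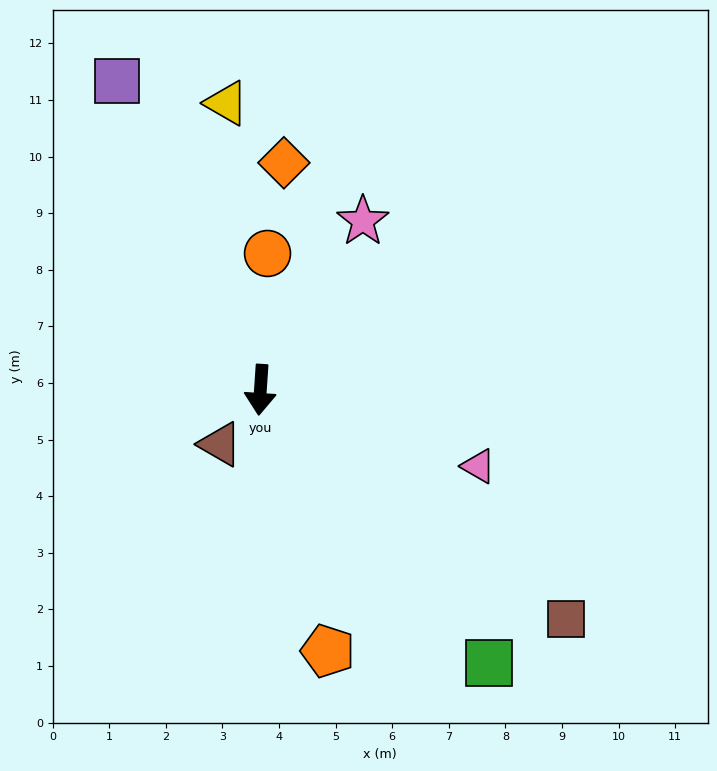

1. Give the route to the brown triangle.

turn right 33°, forward 1.2 m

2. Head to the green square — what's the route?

turn left 44°, forward 6.3 m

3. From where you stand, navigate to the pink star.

turn left 153°, forward 3.5 m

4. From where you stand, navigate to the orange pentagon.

turn left 18°, forward 4.8 m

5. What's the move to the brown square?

turn left 57°, forward 6.7 m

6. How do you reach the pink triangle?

turn left 75°, forward 4.1 m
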